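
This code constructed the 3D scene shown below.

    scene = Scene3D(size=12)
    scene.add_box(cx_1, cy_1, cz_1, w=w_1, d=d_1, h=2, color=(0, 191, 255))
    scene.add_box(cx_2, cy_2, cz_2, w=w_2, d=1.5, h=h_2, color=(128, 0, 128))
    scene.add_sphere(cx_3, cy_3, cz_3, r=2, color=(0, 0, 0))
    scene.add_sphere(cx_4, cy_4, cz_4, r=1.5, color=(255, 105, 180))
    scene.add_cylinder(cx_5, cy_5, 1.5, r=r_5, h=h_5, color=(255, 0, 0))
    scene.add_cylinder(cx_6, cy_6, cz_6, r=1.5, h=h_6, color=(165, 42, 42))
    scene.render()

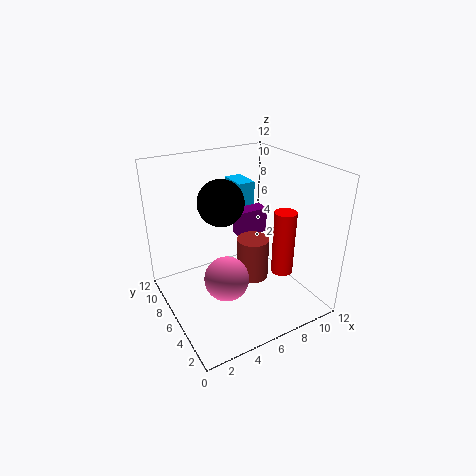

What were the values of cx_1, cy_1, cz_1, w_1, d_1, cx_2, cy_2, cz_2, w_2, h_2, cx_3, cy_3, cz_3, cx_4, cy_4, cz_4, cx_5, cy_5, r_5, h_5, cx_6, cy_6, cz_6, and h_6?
cx_1 = 7
cy_1 = 7.5
cz_1 = 8
w_1 = 1.5
d_1 = 2.5
cx_2 = 8
cy_2 = 9
cz_2 = 4
w_2 = 3
h_2 = 2.5
cx_3 = 5.5
cy_3 = 8
cz_3 = 8.5
cx_4 = 2.5
cy_4 = 1.5
cz_4 = 6
cx_5 = 10.5
cy_5 = 5.5
r_5 = 1
h_5 = 6
cx_6 = 8.5
cy_6 = 7.5
cz_6 = 0.5
h_6 = 4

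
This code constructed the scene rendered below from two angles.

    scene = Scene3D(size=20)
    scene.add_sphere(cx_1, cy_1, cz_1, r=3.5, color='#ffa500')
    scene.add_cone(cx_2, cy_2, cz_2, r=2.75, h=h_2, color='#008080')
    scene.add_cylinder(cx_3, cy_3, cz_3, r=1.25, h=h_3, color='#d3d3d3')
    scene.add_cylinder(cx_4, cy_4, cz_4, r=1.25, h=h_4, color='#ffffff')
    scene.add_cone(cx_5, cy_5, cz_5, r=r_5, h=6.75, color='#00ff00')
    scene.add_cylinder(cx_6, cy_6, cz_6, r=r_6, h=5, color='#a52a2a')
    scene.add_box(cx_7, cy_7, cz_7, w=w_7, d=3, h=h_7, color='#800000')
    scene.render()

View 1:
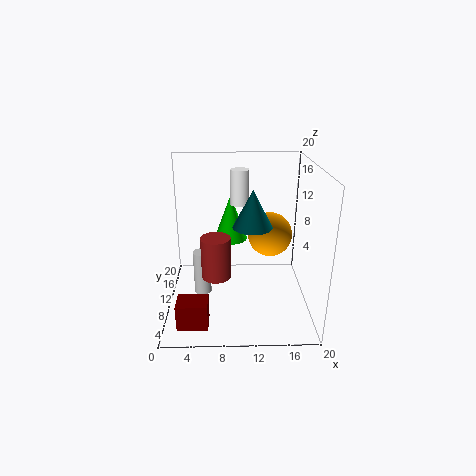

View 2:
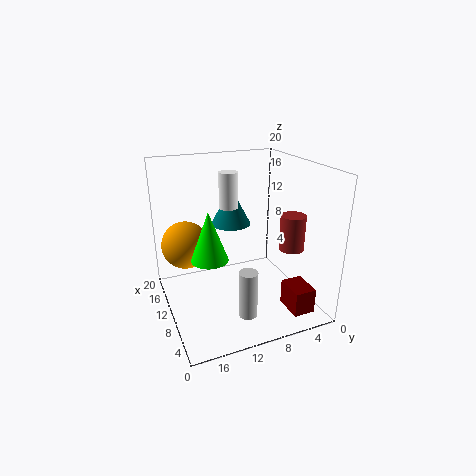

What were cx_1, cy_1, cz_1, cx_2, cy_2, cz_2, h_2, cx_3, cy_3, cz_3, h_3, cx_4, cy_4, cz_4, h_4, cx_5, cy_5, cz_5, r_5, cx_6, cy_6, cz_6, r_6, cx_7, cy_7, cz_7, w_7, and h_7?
cx_1 = 15.25
cy_1 = 16.25
cz_1 = 7.75
cx_2 = 12
cy_2 = 10.25
cz_2 = 11.5
h_2 = 5.25
cx_3 = 4.75
cy_3 = 10.75
cz_3 = 1
h_3 = 6.5
cx_4 = 10.25
cy_4 = 11.25
cz_4 = 14.5
h_4 = 4.75
cx_5 = 9
cy_5 = 14.5
cz_5 = 8
r_5 = 2.5
cx_6 = 7.25
cy_6 = 3
cz_6 = 8.25
r_6 = 1.75
cx_7 = 2
cy_7 = 2
cz_7 = 0.75
w_7 = 4
h_7 = 3.5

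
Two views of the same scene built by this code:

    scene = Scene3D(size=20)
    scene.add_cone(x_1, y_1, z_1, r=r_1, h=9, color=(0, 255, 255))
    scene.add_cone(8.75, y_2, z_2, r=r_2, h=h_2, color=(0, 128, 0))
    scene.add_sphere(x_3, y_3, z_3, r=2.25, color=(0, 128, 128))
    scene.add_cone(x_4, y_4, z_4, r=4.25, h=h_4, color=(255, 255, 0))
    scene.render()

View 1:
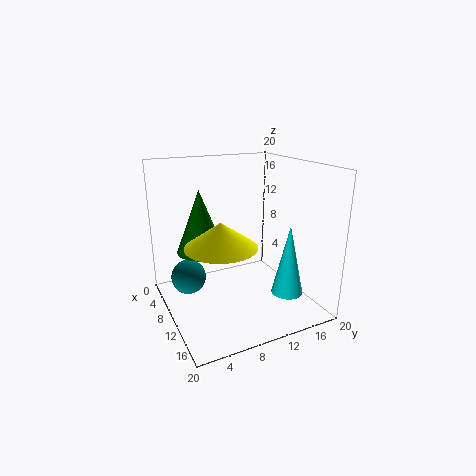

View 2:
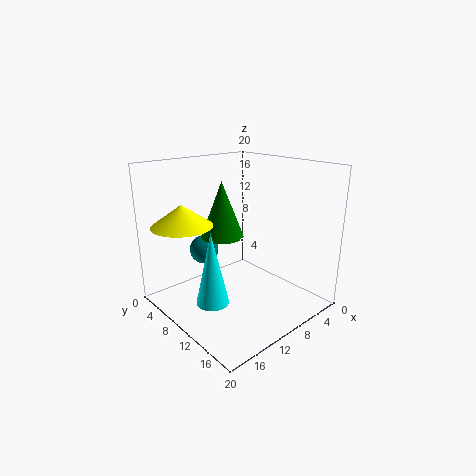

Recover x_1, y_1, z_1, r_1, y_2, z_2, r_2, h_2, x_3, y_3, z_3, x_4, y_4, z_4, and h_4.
x_1 = 17.25
y_1 = 13.5
z_1 = 4.5
r_1 = 2
y_2 = 5
z_2 = 8.5
r_2 = 3.25
h_2 = 8.5
x_3 = 10.5
y_3 = 2.5
z_3 = 6
x_4 = 15.75
y_4 = 5
z_4 = 11.75
h_4 = 3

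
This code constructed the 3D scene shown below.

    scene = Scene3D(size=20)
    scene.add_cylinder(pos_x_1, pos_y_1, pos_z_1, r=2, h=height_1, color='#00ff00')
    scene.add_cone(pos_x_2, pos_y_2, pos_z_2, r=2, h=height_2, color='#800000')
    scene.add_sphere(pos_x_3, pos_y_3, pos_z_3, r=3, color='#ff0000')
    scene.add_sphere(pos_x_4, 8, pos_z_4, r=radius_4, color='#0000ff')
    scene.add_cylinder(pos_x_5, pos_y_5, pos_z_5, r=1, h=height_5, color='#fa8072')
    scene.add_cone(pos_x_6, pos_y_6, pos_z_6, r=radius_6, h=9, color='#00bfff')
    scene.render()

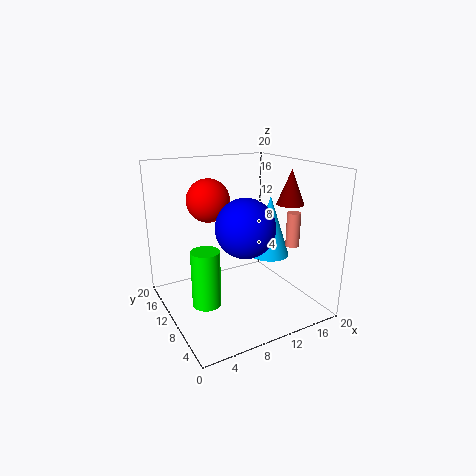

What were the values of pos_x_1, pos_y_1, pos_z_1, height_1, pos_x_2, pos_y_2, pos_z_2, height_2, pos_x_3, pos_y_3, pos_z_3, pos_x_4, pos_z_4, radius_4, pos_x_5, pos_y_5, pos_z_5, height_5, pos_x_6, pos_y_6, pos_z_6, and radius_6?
pos_x_1 = 5, pos_y_1 = 10, pos_z_1 = 1, height_1 = 8, pos_x_2 = 18, pos_y_2 = 9, pos_z_2 = 14, height_2 = 5, pos_x_3 = 7, pos_y_3 = 13, pos_z_3 = 15, pos_x_4 = 10, pos_z_4 = 12, radius_4 = 4, pos_x_5 = 18, pos_y_5 = 8, pos_z_5 = 8, height_5 = 5, pos_x_6 = 16, pos_y_6 = 11, pos_z_6 = 6, radius_6 = 3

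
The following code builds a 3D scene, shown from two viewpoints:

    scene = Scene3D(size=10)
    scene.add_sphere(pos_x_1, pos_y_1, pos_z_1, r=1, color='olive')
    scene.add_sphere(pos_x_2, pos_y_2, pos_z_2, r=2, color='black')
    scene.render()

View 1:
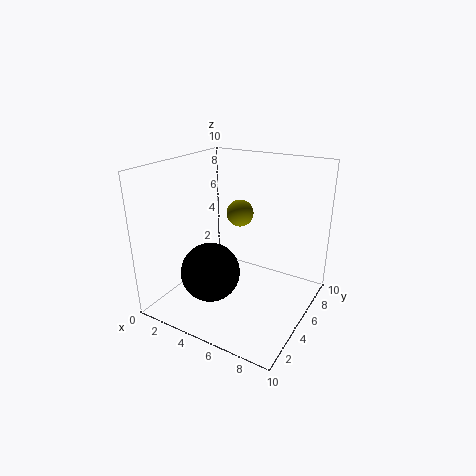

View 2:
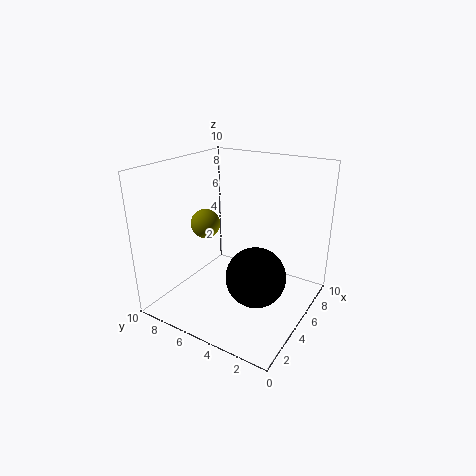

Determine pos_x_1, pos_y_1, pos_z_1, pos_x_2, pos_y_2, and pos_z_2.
pos_x_1 = 4
pos_y_1 = 7
pos_z_1 = 6
pos_x_2 = 4
pos_y_2 = 3
pos_z_2 = 3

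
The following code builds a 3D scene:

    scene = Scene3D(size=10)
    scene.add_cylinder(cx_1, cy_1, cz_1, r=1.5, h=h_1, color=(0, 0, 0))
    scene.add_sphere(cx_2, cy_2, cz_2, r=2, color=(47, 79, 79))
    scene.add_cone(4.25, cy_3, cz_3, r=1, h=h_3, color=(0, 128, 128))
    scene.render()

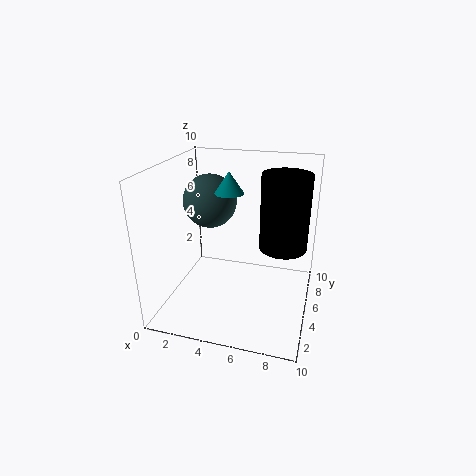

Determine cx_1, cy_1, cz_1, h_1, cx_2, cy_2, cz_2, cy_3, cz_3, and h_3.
cx_1 = 8.25; cy_1 = 4; cz_1 = 5.25; h_1 = 4.75; cx_2 = 2.25; cy_2 = 7; cz_2 = 6.75; cy_3 = 5.5; cz_3 = 8; h_3 = 1.5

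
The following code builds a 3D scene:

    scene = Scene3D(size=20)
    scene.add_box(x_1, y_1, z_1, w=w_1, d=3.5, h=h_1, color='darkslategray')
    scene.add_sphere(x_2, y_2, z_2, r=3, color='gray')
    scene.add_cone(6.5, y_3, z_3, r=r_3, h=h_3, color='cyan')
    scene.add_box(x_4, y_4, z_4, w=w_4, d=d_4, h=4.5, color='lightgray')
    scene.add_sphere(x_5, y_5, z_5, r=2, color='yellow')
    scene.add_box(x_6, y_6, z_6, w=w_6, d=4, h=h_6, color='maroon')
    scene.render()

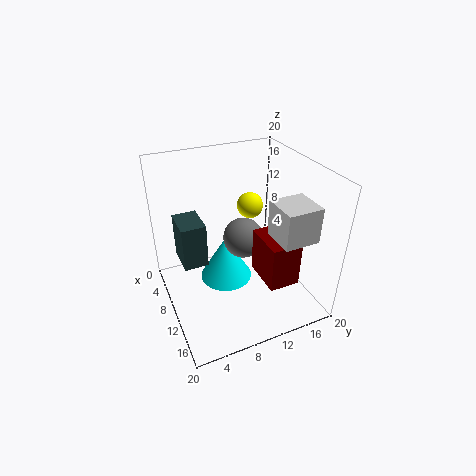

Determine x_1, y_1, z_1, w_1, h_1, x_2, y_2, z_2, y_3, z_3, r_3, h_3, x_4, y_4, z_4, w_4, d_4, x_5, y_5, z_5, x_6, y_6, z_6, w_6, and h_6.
x_1 = 3.5
y_1 = 2.5
z_1 = 5.5
w_1 = 5
h_1 = 6.5
x_2 = 7.5
y_2 = 12
z_2 = 8
y_3 = 9.5
z_3 = 1
r_3 = 4
h_3 = 7
x_4 = 14.5
y_4 = 12
z_4 = 13
w_4 = 4.5
d_4 = 4.5
x_5 = 4.5
y_5 = 14.5
z_5 = 11.5
x_6 = 12.5
y_6 = 11
z_6 = 6.5
w_6 = 5.5
h_6 = 6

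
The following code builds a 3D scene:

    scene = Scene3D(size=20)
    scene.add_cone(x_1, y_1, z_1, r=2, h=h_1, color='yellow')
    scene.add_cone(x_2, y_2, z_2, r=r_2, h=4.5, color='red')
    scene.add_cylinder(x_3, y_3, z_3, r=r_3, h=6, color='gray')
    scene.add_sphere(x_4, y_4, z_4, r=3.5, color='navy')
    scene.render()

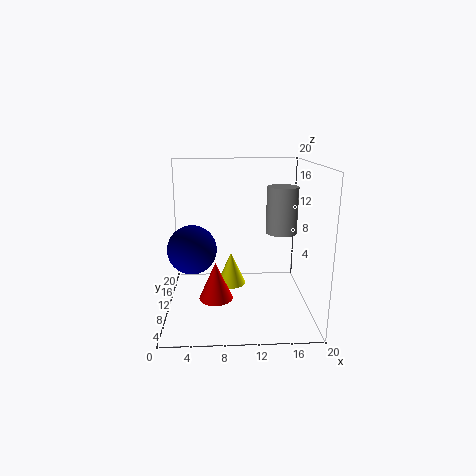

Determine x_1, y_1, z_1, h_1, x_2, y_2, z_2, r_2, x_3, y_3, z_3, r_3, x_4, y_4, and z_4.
x_1 = 9; y_1 = 9.5; z_1 = 3.5; h_1 = 4.5; x_2 = 7; y_2 = 2.5; z_2 = 5; r_2 = 2; x_3 = 15.5; y_3 = 7.5; z_3 = 11.5; r_3 = 2; x_4 = 3.5; y_4 = 11; z_4 = 8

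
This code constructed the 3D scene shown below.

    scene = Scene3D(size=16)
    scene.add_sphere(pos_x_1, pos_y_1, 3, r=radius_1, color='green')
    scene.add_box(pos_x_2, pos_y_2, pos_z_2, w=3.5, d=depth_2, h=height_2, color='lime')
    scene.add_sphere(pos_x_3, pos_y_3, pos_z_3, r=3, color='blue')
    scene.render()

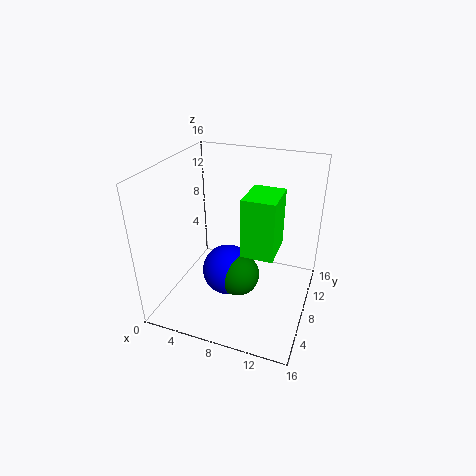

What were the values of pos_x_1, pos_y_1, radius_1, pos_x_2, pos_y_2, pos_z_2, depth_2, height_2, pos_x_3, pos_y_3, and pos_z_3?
pos_x_1 = 8
pos_y_1 = 8
radius_1 = 2.5
pos_x_2 = 9
pos_y_2 = 6
pos_z_2 = 7
depth_2 = 4.5
height_2 = 6.5
pos_x_3 = 6.5
pos_y_3 = 8.5
pos_z_3 = 3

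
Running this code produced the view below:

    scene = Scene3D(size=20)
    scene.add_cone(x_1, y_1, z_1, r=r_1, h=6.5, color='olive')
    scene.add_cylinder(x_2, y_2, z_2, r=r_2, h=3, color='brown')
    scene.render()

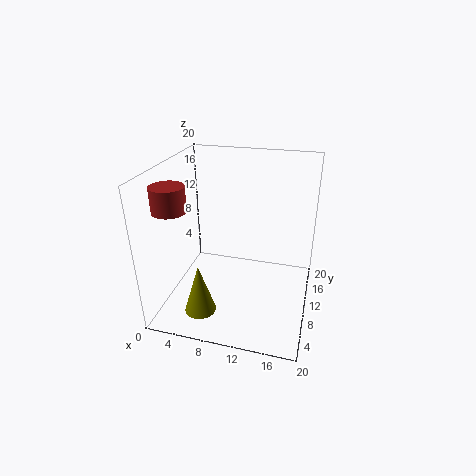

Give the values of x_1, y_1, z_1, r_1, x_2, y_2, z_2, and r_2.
x_1 = 7, y_1 = 2.5, z_1 = 3, r_1 = 2, x_2 = 4, y_2 = 2.5, z_2 = 16.5, r_2 = 2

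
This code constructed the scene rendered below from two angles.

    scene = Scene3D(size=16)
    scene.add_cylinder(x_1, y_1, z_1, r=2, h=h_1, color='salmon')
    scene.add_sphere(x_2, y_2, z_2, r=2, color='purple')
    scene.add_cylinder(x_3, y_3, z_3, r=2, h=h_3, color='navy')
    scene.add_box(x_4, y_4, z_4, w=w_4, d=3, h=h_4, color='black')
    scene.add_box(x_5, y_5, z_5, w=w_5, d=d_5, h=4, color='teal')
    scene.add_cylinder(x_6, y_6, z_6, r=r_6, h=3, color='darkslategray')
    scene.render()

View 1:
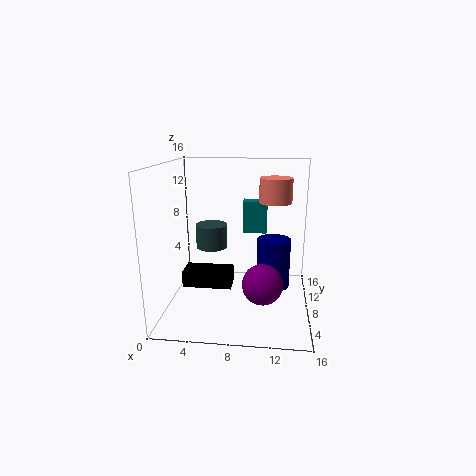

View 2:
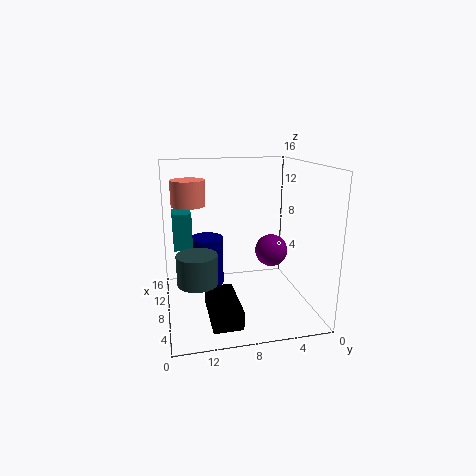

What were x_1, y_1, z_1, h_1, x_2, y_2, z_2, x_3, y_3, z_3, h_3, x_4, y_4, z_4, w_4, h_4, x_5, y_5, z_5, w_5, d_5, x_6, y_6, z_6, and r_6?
x_1 = 12; y_1 = 13; z_1 = 11; h_1 = 3; x_2 = 11; y_2 = 3; z_2 = 5; x_3 = 12; y_3 = 11; z_3 = 1; h_3 = 6; x_4 = 1; y_4 = 9; z_4 = 1; w_4 = 6; h_4 = 2; x_5 = 8; y_5 = 13; z_5 = 7; w_5 = 3; d_5 = 2; x_6 = 4; y_6 = 13; z_6 = 5; r_6 = 2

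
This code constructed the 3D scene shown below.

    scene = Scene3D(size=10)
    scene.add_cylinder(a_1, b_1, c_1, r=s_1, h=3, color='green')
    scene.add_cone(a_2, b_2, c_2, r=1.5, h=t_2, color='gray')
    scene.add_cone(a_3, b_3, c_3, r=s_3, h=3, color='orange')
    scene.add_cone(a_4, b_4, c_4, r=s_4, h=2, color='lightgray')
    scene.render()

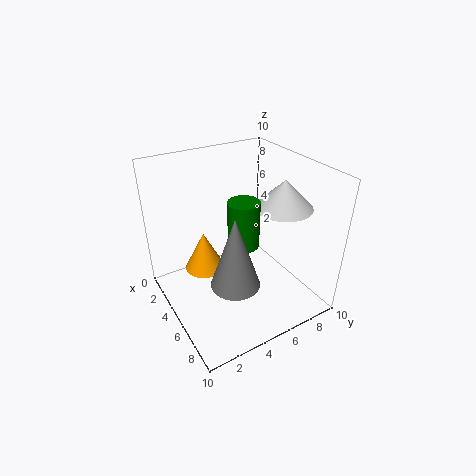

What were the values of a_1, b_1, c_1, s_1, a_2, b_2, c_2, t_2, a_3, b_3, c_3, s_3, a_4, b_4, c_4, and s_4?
a_1 = 6.5, b_1 = 4.5, c_1 = 5.5, s_1 = 1, a_2 = 8, b_2 = 3, c_2 = 4, t_2 = 4.5, a_3 = 2.5, b_3 = 3.5, c_3 = 1.5, s_3 = 1.5, a_4 = 6, b_4 = 8, c_4 = 7, s_4 = 2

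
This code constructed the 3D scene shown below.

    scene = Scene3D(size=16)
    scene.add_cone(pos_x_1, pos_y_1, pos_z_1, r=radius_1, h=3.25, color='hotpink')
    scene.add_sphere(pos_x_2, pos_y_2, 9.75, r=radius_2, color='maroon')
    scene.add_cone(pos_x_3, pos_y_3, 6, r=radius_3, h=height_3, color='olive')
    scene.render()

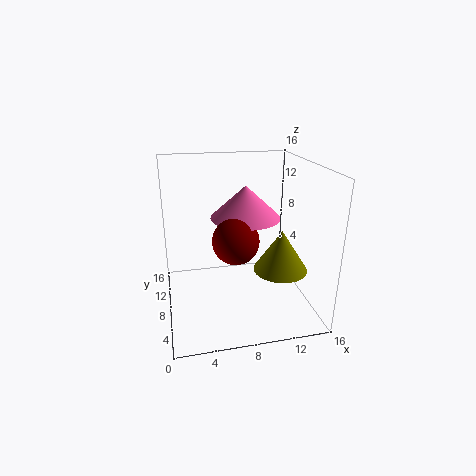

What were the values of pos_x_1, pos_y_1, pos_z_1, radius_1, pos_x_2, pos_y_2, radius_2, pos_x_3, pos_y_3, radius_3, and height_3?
pos_x_1 = 8.25; pos_y_1 = 5.75; pos_z_1 = 11.25; radius_1 = 3.5; pos_x_2 = 6.75; pos_y_2 = 3.5; radius_2 = 2.25; pos_x_3 = 11.5; pos_y_3 = 3.75; radius_3 = 2.75; height_3 = 4.25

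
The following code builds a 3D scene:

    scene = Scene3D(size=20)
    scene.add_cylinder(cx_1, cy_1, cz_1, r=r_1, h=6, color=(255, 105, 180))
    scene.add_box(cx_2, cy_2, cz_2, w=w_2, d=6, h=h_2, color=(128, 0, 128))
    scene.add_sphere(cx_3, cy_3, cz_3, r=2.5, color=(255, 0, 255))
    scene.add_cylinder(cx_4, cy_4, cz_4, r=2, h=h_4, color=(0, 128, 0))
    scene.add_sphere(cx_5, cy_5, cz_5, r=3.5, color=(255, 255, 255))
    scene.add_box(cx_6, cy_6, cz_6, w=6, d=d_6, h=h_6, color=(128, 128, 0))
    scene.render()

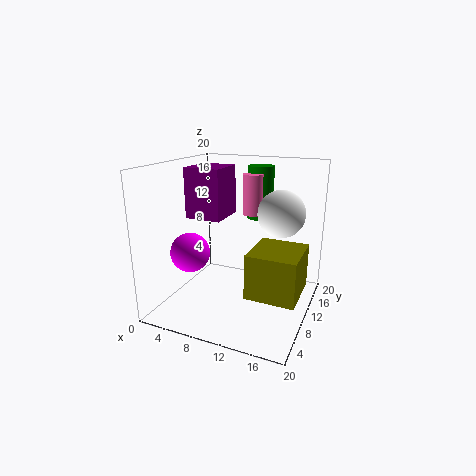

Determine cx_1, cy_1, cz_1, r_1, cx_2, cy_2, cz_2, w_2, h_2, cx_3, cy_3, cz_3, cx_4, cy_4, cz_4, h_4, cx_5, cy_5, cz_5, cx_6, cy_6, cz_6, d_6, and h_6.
cx_1 = 10; cy_1 = 15.5; cz_1 = 12; r_1 = 1.5; cx_2 = 1; cy_2 = 11; cz_2 = 11.5; w_2 = 5.5; h_2 = 7.5; cx_3 = 6; cy_3 = 4; cz_3 = 9.5; cx_4 = 10.5; cy_4 = 17.5; cz_4 = 11; h_4 = 8; cx_5 = 14.5; cy_5 = 15.5; cz_5 = 12.5; cx_6 = 14; cy_6 = 2.5; cz_6 = 5.5; d_6 = 6.5; h_6 = 5.5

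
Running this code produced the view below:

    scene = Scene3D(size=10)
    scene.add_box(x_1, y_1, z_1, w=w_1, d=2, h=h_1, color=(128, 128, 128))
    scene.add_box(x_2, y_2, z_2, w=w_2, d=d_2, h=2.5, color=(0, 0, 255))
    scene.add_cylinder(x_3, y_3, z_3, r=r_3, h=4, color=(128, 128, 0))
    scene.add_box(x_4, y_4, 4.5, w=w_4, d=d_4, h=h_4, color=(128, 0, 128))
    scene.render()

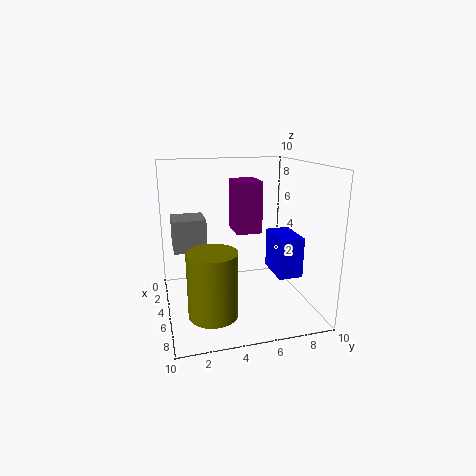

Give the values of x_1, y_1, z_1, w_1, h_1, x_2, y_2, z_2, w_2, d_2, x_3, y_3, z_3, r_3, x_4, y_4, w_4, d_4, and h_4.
x_1 = 5; y_1 = 0.5; z_1 = 5; w_1 = 2; h_1 = 2; x_2 = 6.5; y_2 = 6.5; z_2 = 3.5; w_2 = 2.5; d_2 = 1.5; x_3 = 8.5; y_3 = 2.5; z_3 = 1.5; r_3 = 1.5; x_4 = 0.5; y_4 = 5.5; w_4 = 2.5; d_4 = 2; h_4 = 4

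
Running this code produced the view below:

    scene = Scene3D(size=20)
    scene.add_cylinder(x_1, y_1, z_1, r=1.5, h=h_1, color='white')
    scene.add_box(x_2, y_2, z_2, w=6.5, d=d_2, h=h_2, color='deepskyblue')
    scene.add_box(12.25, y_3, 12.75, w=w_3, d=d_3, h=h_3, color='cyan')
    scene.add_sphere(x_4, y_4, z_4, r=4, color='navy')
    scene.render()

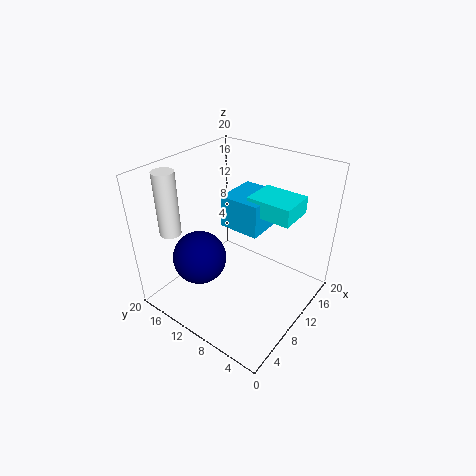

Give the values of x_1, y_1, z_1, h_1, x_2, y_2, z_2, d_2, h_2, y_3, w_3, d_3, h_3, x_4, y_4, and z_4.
x_1 = 4.75
y_1 = 17.75
z_1 = 10.5
h_1 = 9
x_2 = 11.25
y_2 = 8
z_2 = 10
d_2 = 6
h_2 = 4.75
y_3 = 3.75
w_3 = 5.25
d_3 = 6.5
h_3 = 2.5
x_4 = 8
y_4 = 15.75
z_4 = 5.25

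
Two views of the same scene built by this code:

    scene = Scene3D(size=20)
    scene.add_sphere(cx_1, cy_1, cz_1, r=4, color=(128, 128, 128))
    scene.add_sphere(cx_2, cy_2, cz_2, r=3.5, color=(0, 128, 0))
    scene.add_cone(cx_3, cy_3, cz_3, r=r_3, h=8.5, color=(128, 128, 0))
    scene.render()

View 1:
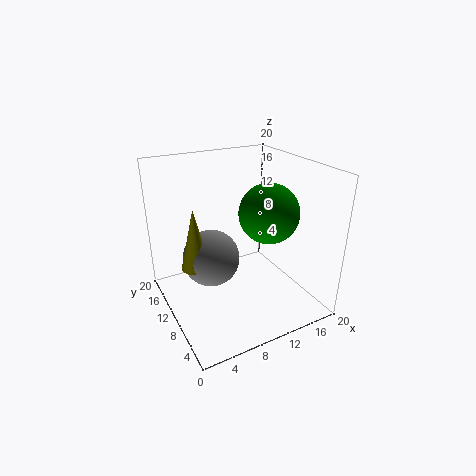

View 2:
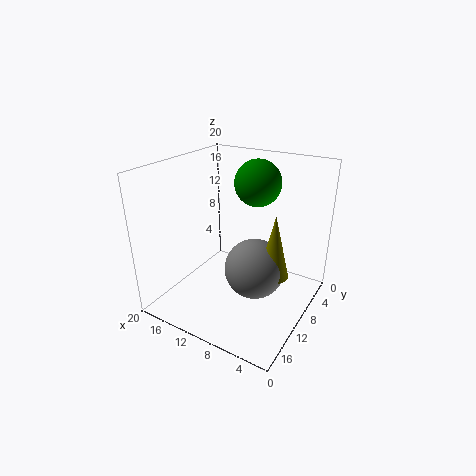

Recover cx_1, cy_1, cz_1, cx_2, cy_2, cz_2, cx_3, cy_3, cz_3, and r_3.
cx_1 = 6.5
cy_1 = 11.5
cz_1 = 7
cx_2 = 10.5
cy_2 = 3.5
cz_2 = 16
cx_3 = 4
cy_3 = 11
cz_3 = 6.5
r_3 = 2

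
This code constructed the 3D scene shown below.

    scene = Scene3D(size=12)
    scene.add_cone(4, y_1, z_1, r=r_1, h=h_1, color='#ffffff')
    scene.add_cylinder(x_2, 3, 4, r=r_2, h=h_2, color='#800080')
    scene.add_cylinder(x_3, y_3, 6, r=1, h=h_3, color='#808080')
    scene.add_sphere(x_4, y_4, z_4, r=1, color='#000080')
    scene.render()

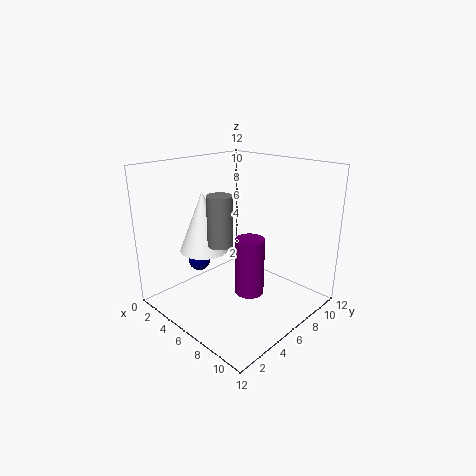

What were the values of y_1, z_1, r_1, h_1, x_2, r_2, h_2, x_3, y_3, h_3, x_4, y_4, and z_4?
y_1 = 4; z_1 = 5; r_1 = 2; h_1 = 5; x_2 = 10; r_2 = 1; h_2 = 4; x_3 = 6; y_3 = 4; h_3 = 4; x_4 = 2; y_4 = 5; z_4 = 3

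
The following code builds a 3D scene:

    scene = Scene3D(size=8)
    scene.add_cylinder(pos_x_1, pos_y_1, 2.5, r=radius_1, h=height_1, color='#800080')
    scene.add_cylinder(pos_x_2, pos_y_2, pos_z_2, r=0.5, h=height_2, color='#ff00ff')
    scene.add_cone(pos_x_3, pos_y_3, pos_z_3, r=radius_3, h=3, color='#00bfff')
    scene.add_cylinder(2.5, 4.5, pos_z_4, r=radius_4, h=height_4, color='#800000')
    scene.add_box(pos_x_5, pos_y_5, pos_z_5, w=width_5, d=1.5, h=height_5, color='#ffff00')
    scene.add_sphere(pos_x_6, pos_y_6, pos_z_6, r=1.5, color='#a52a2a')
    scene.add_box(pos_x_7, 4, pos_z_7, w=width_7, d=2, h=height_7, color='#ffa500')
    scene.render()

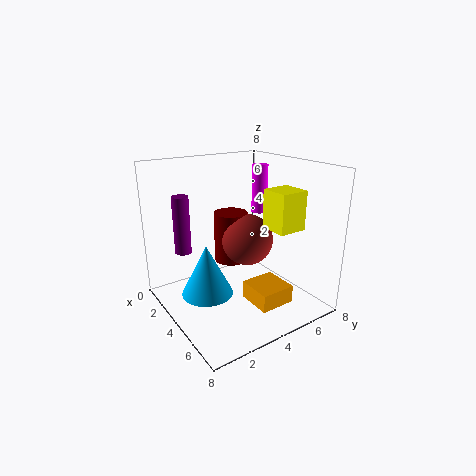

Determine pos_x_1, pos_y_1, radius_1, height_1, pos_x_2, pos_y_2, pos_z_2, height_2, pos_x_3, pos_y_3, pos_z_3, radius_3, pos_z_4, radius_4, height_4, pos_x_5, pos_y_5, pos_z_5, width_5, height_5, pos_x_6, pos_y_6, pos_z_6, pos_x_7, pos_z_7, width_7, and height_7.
pos_x_1 = 1; pos_y_1 = 2; radius_1 = 0.5; height_1 = 3.5; pos_x_2 = 2; pos_y_2 = 7; pos_z_2 = 4.5; height_2 = 3; pos_x_3 = 3; pos_y_3 = 2.5; pos_z_3 = 0.5; radius_3 = 1.5; pos_z_4 = 2; radius_4 = 1; height_4 = 3; pos_x_5 = 5.5; pos_y_5 = 4.5; pos_z_5 = 5; width_5 = 1.5; height_5 = 2; pos_x_6 = 3.5; pos_y_6 = 5; pos_z_6 = 3.5; pos_x_7 = 4.5; pos_z_7 = 0.5; width_7 = 2; height_7 = 1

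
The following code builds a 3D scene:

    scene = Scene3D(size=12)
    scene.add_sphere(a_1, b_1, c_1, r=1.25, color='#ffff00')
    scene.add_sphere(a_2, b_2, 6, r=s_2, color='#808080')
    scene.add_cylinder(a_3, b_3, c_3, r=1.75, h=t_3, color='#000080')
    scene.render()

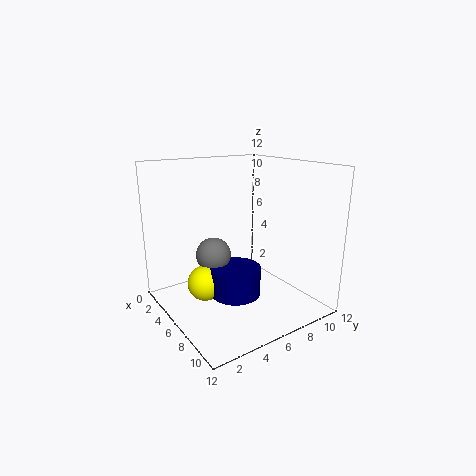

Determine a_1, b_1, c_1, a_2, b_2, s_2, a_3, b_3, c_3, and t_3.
a_1 = 8.5
b_1 = 1.5
c_1 = 4.25
a_2 = 8
b_2 = 2.5
s_2 = 1.25
a_3 = 9.75
b_3 = 3.25
c_3 = 3.5
t_3 = 2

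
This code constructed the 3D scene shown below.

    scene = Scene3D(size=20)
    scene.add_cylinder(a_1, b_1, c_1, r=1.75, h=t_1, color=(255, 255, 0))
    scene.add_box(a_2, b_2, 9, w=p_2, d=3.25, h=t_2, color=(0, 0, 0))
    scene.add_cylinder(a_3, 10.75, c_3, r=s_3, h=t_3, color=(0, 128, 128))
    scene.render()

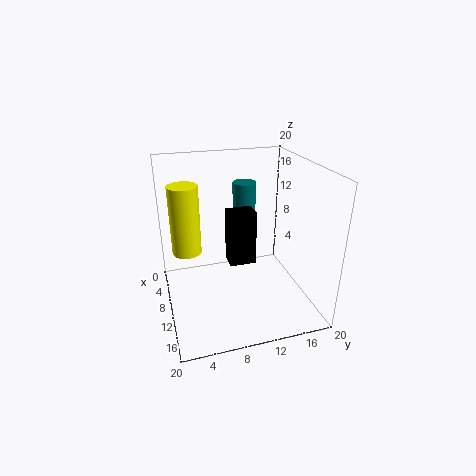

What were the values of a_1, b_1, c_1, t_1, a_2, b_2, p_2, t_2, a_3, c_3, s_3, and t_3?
a_1 = 13.5
b_1 = 2.5
c_1 = 11
t_1 = 8.25
a_2 = 12.75
b_2 = 7.5
p_2 = 2.5
t_2 = 6.75
a_3 = 10.25
c_3 = 13.5
s_3 = 1.5
t_3 = 4.5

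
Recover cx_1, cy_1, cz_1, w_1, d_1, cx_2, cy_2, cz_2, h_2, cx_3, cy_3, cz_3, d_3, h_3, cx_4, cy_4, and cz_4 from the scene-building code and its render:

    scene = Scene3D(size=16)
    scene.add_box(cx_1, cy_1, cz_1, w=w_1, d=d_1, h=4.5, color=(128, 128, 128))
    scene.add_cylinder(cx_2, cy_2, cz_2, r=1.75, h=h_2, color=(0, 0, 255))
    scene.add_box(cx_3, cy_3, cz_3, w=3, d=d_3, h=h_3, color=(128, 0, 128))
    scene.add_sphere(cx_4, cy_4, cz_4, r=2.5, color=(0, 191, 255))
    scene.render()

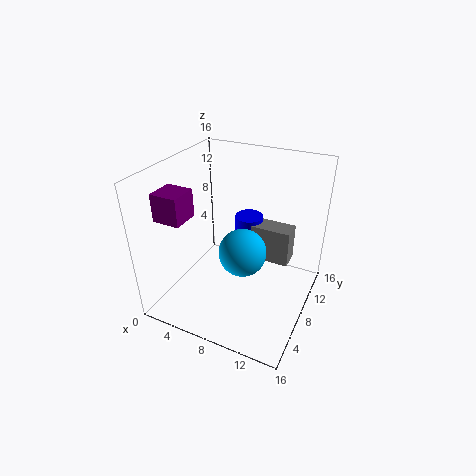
cx_1 = 7.5; cy_1 = 11.75; cz_1 = 3; w_1 = 5.25; d_1 = 2.5; cx_2 = 7; cy_2 = 13.25; cz_2 = 4.75; h_2 = 3.25; cx_3 = 1; cy_3 = 2.75; cz_3 = 11; d_3 = 3; h_3 = 3; cx_4 = 9.5; cy_4 = 6; cz_4 = 7.75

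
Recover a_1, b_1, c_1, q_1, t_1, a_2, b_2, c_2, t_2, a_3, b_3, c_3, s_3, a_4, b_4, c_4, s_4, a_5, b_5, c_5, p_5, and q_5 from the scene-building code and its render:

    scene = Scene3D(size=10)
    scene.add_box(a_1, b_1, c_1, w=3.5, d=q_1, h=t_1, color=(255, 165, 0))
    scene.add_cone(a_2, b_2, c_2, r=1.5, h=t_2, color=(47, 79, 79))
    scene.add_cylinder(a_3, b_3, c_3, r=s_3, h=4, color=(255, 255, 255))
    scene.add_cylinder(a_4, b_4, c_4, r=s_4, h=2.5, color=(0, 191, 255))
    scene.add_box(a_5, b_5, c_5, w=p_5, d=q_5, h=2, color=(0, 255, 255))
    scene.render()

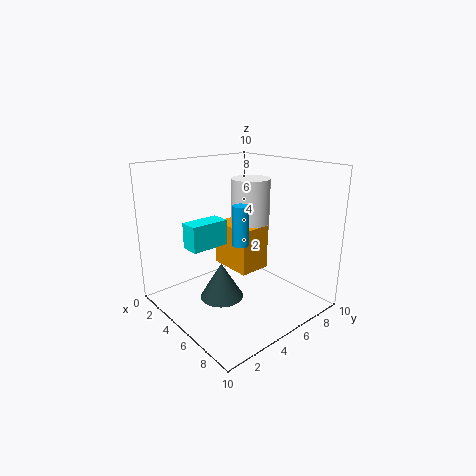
a_1 = 1; b_1 = 6; c_1 = 1.5; q_1 = 2.5; t_1 = 3.5; a_2 = 5; b_2 = 3.5; c_2 = 1; t_2 = 2.5; a_3 = 3; b_3 = 8; c_3 = 4.5; s_3 = 1.5; a_4 = 7; b_4 = 3.5; c_4 = 5.5; s_4 = 0.5; a_5 = 1; b_5 = 3; c_5 = 3.5; p_5 = 1.5; q_5 = 3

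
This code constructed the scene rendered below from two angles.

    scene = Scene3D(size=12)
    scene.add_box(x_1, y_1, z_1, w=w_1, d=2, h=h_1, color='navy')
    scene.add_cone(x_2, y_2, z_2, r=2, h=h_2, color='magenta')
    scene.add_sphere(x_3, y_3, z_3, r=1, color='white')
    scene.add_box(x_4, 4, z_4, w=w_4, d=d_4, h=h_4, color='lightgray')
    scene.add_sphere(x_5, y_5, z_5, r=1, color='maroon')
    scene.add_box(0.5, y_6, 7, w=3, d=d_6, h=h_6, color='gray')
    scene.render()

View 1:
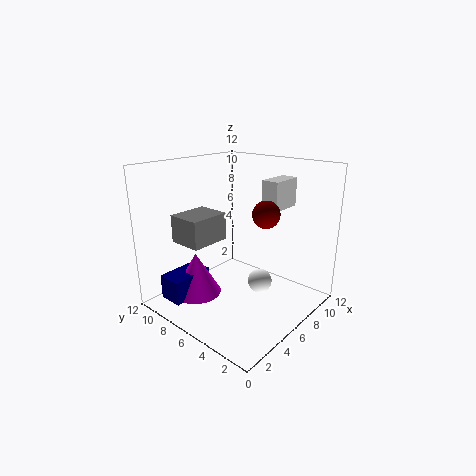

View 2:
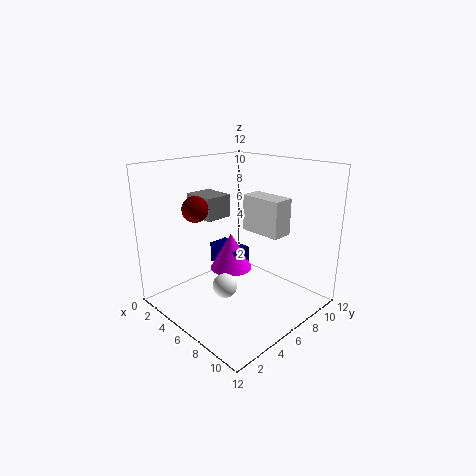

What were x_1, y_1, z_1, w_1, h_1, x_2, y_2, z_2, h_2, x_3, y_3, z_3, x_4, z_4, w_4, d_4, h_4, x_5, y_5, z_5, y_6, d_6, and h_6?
x_1 = 0.5; y_1 = 7.5; z_1 = 1.5; w_1 = 3.5; h_1 = 2; x_2 = 3; y_2 = 8; z_2 = 1.5; h_2 = 3.5; x_3 = 6.5; y_3 = 4; z_3 = 2.5; x_4 = 8.5; z_4 = 8; w_4 = 3; d_4 = 1.5; h_4 = 2.5; x_5 = 5; y_5 = 2.5; z_5 = 9; y_6 = 5; d_6 = 2.5; h_6 = 2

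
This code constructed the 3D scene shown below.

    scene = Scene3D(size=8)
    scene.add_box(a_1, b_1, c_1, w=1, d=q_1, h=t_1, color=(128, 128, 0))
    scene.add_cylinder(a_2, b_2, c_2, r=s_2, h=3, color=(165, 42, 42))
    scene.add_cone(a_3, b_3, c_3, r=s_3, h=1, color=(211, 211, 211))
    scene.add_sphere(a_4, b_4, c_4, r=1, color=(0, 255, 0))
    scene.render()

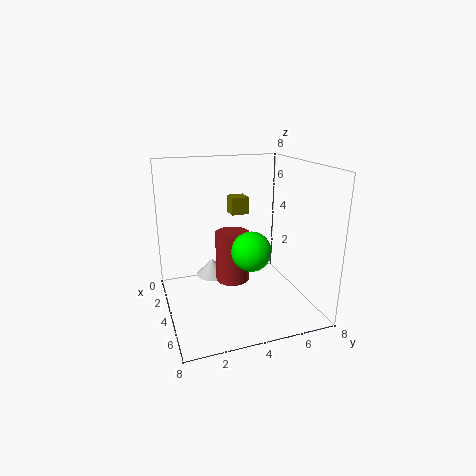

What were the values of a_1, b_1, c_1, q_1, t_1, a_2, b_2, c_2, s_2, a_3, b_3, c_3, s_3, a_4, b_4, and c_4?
a_1 = 2
b_1 = 4
c_1 = 5
q_1 = 1
t_1 = 1
a_2 = 3
b_2 = 4
c_2 = 1
s_2 = 1
a_3 = 2
b_3 = 3
c_3 = 1
s_3 = 1
a_4 = 6
b_4 = 4
c_4 = 4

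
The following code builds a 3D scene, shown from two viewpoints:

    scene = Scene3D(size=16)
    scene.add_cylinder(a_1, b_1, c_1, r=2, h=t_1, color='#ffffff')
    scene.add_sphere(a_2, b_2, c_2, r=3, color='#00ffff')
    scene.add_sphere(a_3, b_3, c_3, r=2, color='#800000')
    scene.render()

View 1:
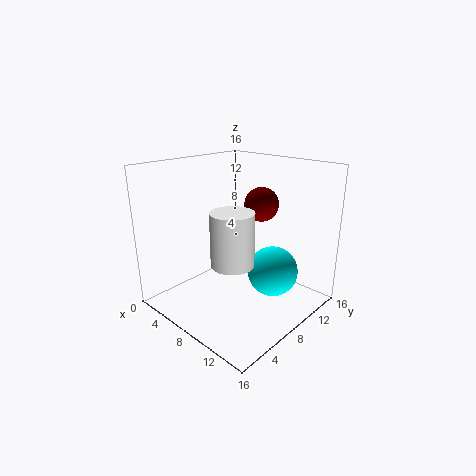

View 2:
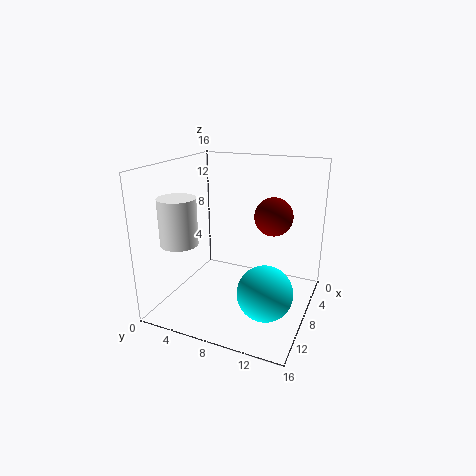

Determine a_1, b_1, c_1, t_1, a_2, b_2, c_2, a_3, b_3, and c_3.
a_1 = 12
b_1 = 3
c_1 = 8
t_1 = 5
a_2 = 10
b_2 = 12
c_2 = 3
a_3 = 8
b_3 = 12
c_3 = 11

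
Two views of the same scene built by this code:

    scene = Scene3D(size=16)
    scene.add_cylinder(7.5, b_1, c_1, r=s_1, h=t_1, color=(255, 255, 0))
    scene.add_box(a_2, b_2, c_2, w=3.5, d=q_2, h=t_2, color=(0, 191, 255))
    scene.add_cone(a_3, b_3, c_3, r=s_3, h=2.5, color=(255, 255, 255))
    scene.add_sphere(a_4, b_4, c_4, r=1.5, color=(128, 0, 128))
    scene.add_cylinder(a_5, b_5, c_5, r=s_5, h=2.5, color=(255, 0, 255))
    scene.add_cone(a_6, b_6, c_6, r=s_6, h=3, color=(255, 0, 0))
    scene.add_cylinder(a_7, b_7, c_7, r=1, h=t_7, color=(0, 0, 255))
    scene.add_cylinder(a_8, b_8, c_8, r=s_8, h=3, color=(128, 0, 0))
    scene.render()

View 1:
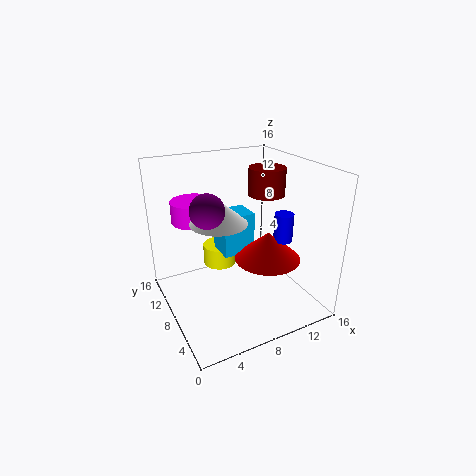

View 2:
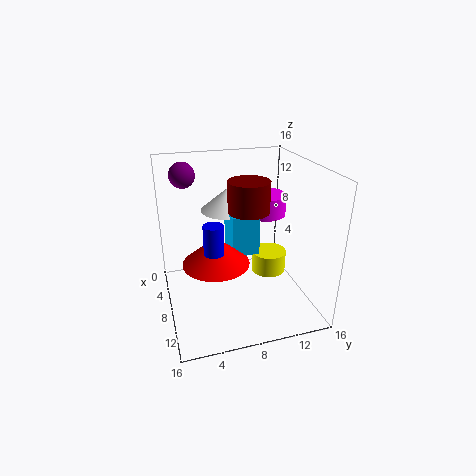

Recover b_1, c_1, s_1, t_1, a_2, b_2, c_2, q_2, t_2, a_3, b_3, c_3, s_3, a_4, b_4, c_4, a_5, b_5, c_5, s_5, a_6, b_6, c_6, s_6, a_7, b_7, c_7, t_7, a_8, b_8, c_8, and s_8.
b_1 = 12; c_1 = 3; s_1 = 2; t_1 = 2.5; a_2 = 6; b_2 = 7; c_2 = 6.5; q_2 = 3; t_2 = 4.5; a_3 = 5.5; b_3 = 7.5; c_3 = 10.5; s_3 = 3; a_4 = 2.5; b_4 = 3; c_4 = 14; a_5 = 4.5; b_5 = 12.5; c_5 = 9; s_5 = 2.5; a_6 = 10; b_6 = 5; c_6 = 6.5; s_6 = 3.5; a_7 = 11.5; b_7 = 4.5; c_7 = 8.5; t_7 = 3; a_8 = 11.5; b_8 = 8; c_8 = 12.5; s_8 = 2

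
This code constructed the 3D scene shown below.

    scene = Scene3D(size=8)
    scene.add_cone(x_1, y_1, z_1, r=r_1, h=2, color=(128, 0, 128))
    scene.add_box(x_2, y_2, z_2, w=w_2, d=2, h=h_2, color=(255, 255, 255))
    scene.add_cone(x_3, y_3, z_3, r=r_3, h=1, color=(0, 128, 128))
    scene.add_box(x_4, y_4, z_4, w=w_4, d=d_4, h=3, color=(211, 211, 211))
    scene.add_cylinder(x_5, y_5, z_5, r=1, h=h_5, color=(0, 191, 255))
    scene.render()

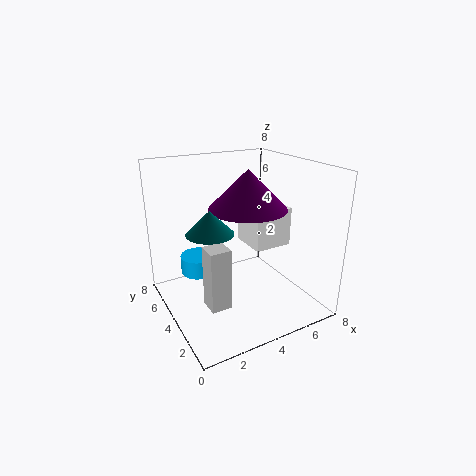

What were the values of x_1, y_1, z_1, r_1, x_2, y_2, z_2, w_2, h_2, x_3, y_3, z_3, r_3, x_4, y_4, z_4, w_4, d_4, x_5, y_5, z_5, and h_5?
x_1 = 4, y_1 = 3, z_1 = 6, r_1 = 2, x_2 = 4, y_2 = 2, z_2 = 4, w_2 = 2, h_2 = 2, x_3 = 1, y_3 = 1, z_3 = 6, r_3 = 1, x_4 = 1, y_4 = 1, z_4 = 2, w_4 = 1, d_4 = 1, x_5 = 2, y_5 = 5, z_5 = 2, h_5 = 1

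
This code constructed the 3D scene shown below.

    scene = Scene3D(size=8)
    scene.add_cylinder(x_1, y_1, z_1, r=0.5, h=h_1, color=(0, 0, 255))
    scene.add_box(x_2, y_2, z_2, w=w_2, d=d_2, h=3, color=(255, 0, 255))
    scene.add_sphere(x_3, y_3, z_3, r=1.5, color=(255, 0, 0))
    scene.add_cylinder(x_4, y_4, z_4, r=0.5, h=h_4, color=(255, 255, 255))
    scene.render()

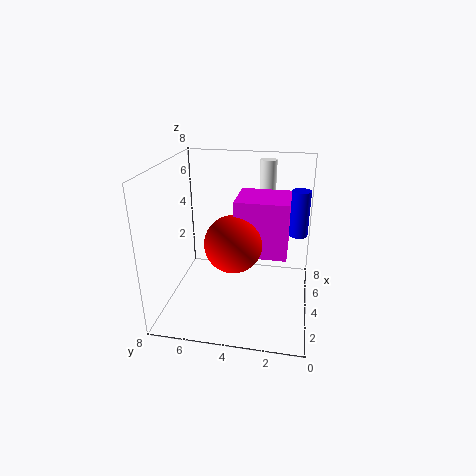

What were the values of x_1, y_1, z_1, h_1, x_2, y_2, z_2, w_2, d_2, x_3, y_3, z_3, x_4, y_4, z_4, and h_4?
x_1 = 4.5; y_1 = 0.75; z_1 = 4.25; h_1 = 2.5; x_2 = 2.75; y_2 = 1.25; z_2 = 3.5; w_2 = 2.5; d_2 = 2.75; x_3 = 2.75; y_3 = 4; z_3 = 4.25; x_4 = 7; y_4 = 2.75; z_4 = 6; h_4 = 1.75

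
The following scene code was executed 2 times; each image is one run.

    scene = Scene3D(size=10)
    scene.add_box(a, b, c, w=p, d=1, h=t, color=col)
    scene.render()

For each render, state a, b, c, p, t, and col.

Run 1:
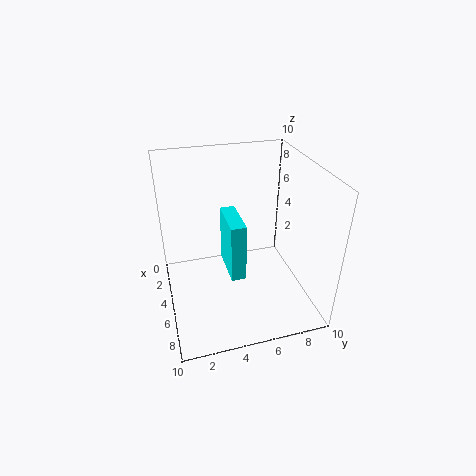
a = 4
b = 4
c = 3
p = 3
t = 4
col = 'cyan'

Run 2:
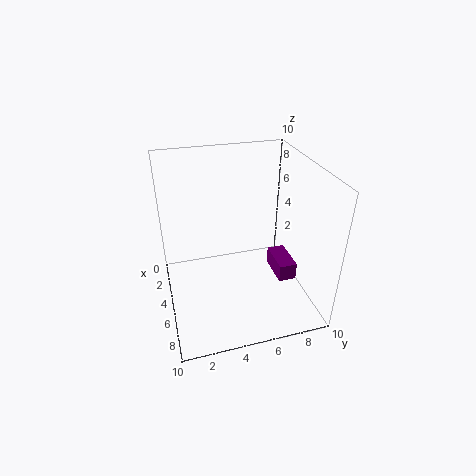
a = 8
b = 6
c = 5
p = 2
t = 1
col = 'purple'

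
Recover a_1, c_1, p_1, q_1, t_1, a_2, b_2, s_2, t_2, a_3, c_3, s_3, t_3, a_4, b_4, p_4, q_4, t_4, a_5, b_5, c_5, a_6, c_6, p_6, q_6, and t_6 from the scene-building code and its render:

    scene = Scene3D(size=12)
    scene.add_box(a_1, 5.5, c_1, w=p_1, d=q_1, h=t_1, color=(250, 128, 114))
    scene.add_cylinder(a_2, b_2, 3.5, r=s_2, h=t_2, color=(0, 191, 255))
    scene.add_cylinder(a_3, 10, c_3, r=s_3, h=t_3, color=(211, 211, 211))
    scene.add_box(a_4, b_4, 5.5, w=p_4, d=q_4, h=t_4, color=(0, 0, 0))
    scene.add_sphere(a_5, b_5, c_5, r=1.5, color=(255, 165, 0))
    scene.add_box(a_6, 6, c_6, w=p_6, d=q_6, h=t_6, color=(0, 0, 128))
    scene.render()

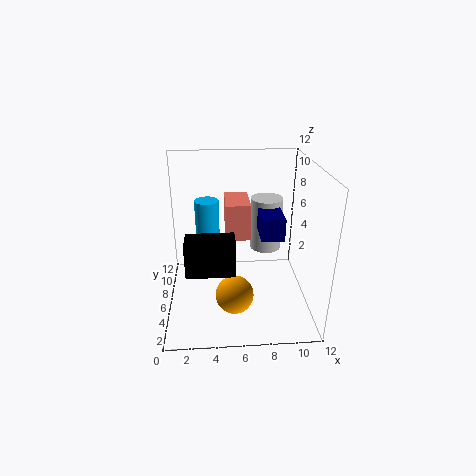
a_1 = 5; c_1 = 6; p_1 = 2; q_1 = 3.5; t_1 = 3; a_2 = 3.5; b_2 = 7; s_2 = 1; t_2 = 5.5; a_3 = 9; c_3 = 3; s_3 = 1.5; t_3 = 5; a_4 = 2; b_4 = 1; p_4 = 3.5; q_4 = 2; t_4 = 2.5; a_5 = 5.5; b_5 = 3; c_5 = 2.5; a_6 = 8; c_6 = 5.5; p_6 = 2; q_6 = 3.5; t_6 = 2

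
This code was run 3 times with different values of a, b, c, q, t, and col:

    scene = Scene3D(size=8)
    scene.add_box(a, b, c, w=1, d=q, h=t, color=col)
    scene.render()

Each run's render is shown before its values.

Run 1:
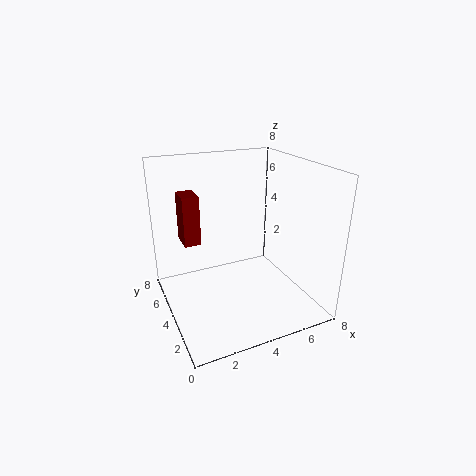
a = 1.5
b = 6
c = 3
q = 1.5
t = 3
col = 'maroon'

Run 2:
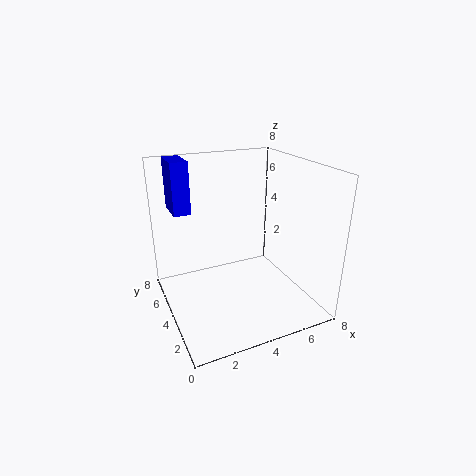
a = 1
b = 6
c = 5
q = 2
t = 3
col = 'blue'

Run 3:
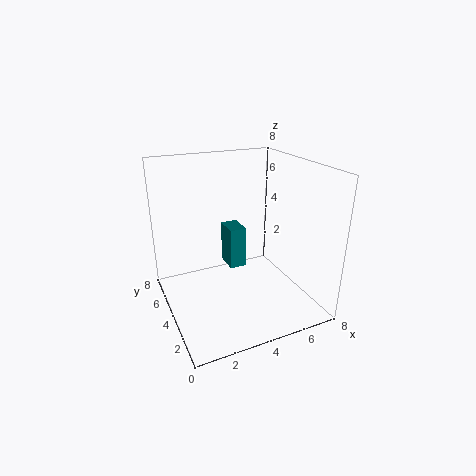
a = 4
b = 5
c = 1.5
q = 1.5
t = 2.5
col = 'teal'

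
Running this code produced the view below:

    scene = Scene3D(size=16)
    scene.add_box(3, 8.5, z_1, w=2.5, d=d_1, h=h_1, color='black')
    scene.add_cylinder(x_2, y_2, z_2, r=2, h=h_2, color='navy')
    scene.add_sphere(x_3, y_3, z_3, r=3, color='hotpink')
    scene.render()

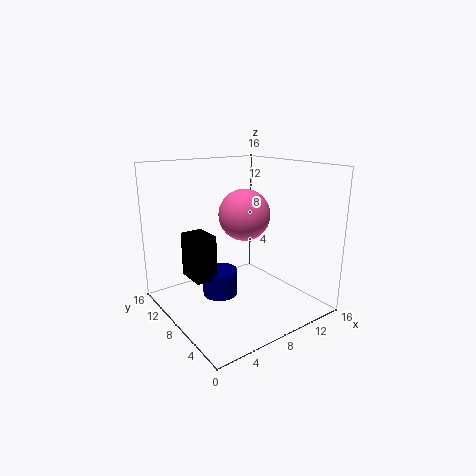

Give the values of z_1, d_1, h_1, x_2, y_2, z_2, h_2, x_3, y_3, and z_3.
z_1 = 3.5; d_1 = 3.5; h_1 = 5; x_2 = 6.5; y_2 = 9.5; z_2 = 1; h_2 = 3; x_3 = 10; y_3 = 9.5; z_3 = 10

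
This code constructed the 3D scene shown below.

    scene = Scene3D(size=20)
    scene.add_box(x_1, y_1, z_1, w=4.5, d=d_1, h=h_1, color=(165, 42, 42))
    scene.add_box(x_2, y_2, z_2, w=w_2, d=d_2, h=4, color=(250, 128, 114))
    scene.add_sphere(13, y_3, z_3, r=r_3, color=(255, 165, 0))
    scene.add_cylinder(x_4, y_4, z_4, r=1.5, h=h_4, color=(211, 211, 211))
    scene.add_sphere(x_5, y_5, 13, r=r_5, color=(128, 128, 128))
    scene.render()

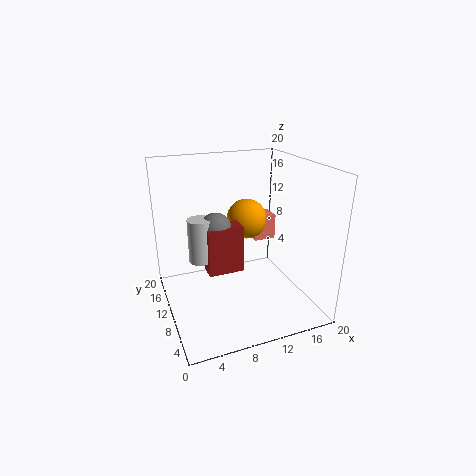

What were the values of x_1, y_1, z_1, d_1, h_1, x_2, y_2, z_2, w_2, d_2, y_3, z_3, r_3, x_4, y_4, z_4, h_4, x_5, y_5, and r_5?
x_1 = 4.5
y_1 = 5.5
z_1 = 7.5
d_1 = 2.5
h_1 = 6
x_2 = 15
y_2 = 15
z_2 = 6.5
w_2 = 3.5
d_2 = 3
y_3 = 14
z_3 = 11
r_3 = 3
x_4 = 4
y_4 = 7.5
z_4 = 9
h_4 = 5.5
x_5 = 6
y_5 = 7.5
r_5 = 2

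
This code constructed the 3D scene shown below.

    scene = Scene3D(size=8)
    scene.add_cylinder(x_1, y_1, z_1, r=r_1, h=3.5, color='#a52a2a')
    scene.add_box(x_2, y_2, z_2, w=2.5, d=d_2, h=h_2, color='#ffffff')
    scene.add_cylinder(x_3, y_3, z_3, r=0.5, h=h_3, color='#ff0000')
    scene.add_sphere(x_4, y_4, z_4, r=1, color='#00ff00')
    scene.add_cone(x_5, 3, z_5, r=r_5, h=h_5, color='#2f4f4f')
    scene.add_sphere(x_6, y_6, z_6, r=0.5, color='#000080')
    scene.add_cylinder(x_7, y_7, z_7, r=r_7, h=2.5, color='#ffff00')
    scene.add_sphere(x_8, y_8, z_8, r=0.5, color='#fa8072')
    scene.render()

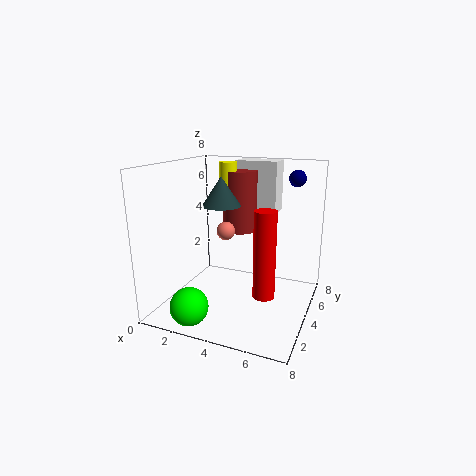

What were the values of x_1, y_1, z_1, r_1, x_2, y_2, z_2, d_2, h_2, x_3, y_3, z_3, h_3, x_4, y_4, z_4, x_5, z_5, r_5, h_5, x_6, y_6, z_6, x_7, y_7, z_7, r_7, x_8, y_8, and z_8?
x_1 = 3.5; y_1 = 5.5; z_1 = 4; r_1 = 1; x_2 = 3; y_2 = 6; z_2 = 5; d_2 = 1.5; h_2 = 3; x_3 = 6.5; y_3 = 1; z_3 = 2.5; h_3 = 4; x_4 = 2.5; y_4 = 1; z_4 = 1; x_5 = 3.5; z_5 = 6; r_5 = 1; h_5 = 1.5; x_6 = 6.5; y_6 = 7; z_6 = 7; x_7 = 3; y_7 = 5; z_7 = 5.5; r_7 = 0.5; x_8 = 3.5; y_8 = 3.5; z_8 = 4.5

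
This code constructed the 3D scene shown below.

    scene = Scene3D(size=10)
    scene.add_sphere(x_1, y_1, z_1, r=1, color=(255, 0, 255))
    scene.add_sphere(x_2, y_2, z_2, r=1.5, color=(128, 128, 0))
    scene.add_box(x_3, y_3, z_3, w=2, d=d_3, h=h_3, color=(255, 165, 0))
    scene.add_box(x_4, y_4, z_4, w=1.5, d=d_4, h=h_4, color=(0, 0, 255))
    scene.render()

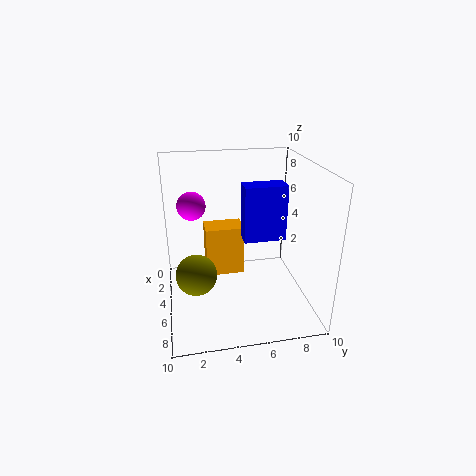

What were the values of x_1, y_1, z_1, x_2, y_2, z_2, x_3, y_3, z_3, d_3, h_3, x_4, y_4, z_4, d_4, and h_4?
x_1 = 3.5
y_1 = 2
z_1 = 7
x_2 = 4.5
y_2 = 2
z_2 = 2
x_3 = 0.5
y_3 = 3
z_3 = 0.5
d_3 = 3
h_3 = 4
x_4 = 3.5
y_4 = 5.5
z_4 = 4.5
d_4 = 3
h_4 = 4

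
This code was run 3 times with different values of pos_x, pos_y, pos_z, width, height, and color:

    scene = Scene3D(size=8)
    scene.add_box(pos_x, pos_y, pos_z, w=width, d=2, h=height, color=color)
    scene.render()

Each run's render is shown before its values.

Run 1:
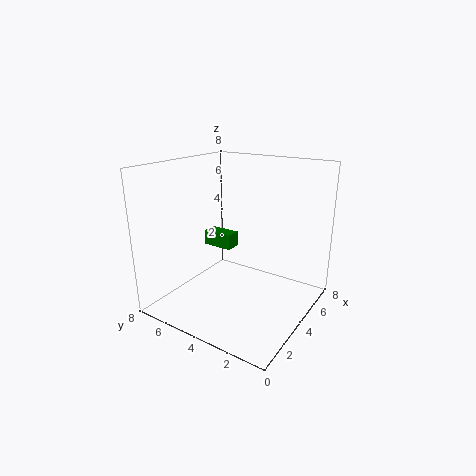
pos_x = 6; pos_y = 6; pos_z = 2; width = 1; height = 1; color = 'green'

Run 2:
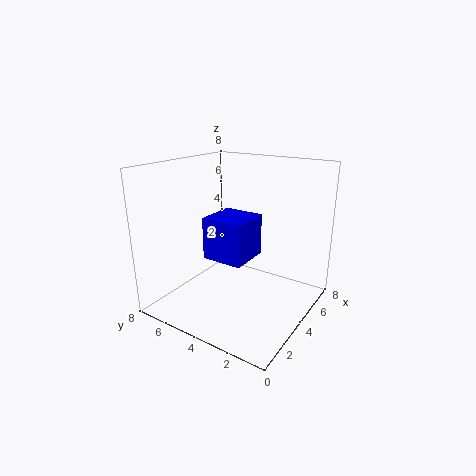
pos_x = 1; pos_y = 2; pos_z = 4; width = 2; height = 2; color = 'blue'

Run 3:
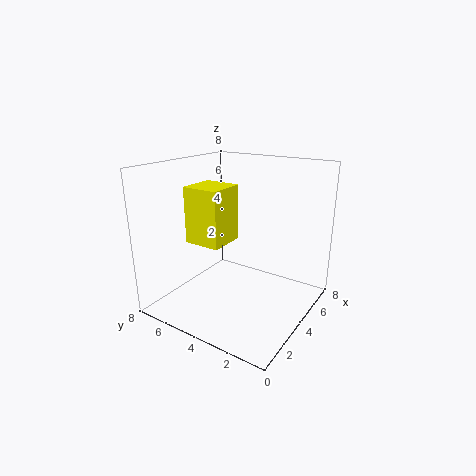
pos_x = 2; pos_y = 4; pos_z = 4; width = 2; height = 3; color = 'yellow'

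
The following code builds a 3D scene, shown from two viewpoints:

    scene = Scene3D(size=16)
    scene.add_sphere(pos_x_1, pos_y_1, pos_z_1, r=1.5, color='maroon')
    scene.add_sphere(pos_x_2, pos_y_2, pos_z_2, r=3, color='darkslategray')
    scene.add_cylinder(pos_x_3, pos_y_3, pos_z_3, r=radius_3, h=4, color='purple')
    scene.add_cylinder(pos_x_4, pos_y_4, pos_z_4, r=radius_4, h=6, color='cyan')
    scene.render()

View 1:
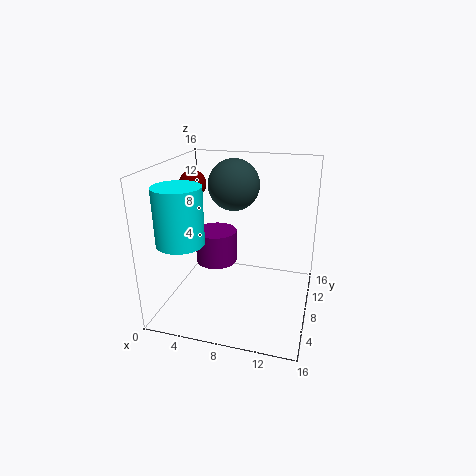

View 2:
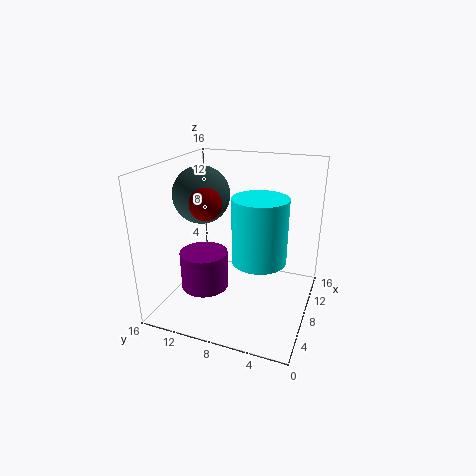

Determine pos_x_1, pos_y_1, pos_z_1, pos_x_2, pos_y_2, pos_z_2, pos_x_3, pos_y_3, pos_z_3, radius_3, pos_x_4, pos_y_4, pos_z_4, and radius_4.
pos_x_1 = 2.5; pos_y_1 = 9; pos_z_1 = 13.5; pos_x_2 = 6.5; pos_y_2 = 11.5; pos_z_2 = 13; pos_x_3 = 4.5; pos_y_3 = 10.5; pos_z_3 = 3.5; radius_3 = 2.5; pos_x_4 = 3; pos_y_4 = 4; pos_z_4 = 8.5; radius_4 = 2.5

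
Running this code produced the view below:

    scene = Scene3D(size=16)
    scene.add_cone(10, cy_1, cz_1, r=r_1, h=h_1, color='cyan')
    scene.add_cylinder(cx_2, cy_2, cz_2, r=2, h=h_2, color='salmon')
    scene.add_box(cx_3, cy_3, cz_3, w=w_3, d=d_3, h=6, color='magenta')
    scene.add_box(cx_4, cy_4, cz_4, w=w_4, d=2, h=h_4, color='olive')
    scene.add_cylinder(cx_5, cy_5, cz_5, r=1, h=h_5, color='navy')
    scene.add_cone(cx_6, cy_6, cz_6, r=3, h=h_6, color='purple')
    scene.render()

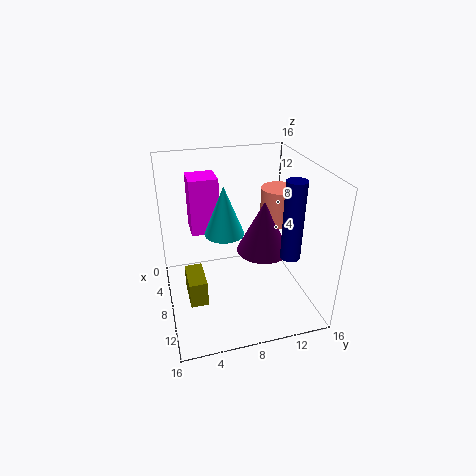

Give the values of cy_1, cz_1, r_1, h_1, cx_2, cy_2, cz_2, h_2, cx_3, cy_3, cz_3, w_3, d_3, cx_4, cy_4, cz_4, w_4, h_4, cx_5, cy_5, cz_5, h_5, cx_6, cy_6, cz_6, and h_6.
cy_1 = 6, cz_1 = 10, r_1 = 2, h_1 = 5, cx_2 = 7, cy_2 = 13, cz_2 = 9, h_2 = 4, cx_3 = 5, cy_3 = 3, cz_3 = 9, w_3 = 3, d_3 = 3, cx_4 = 6, cy_4 = 2, cz_4 = 1, w_4 = 4, h_4 = 3, cx_5 = 13, cy_5 = 12, cz_5 = 8, h_5 = 8, cx_6 = 8, cy_6 = 11, cz_6 = 6, h_6 = 6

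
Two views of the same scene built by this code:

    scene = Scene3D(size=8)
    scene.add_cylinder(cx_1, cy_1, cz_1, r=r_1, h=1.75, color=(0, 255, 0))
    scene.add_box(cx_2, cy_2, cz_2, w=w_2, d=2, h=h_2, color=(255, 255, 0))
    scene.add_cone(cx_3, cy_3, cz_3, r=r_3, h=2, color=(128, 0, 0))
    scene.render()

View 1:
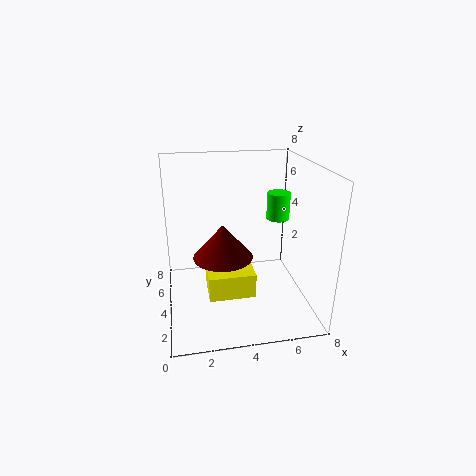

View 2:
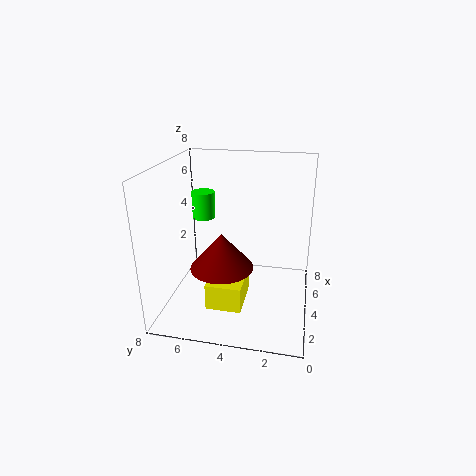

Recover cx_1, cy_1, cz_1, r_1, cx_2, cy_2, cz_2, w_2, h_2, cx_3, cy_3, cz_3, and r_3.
cx_1 = 7.25
cy_1 = 7
cz_1 = 3.75
r_1 = 0.75
cx_2 = 2.25
cy_2 = 3.5
cz_2 = 0.25
w_2 = 2.75
h_2 = 1.5
cx_3 = 3.25
cy_3 = 4.75
cz_3 = 2.5
r_3 = 1.75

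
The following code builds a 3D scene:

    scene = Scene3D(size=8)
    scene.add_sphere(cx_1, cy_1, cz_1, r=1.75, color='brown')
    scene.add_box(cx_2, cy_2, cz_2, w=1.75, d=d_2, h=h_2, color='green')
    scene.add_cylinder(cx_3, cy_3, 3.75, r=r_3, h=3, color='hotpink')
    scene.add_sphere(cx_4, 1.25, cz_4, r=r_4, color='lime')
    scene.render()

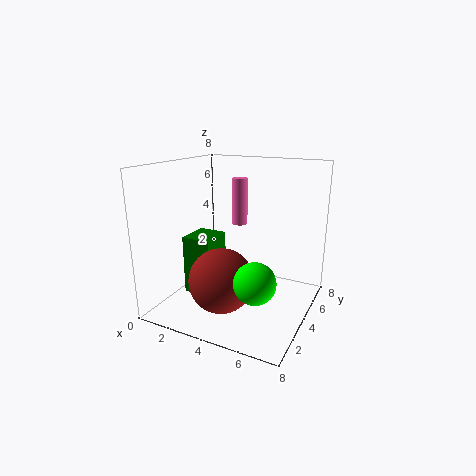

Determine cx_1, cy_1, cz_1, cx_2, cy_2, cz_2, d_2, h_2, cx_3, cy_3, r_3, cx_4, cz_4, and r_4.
cx_1 = 3.75; cy_1 = 2.5; cz_1 = 2; cx_2 = 0.75; cy_2 = 3.25; cz_2 = 0.25; d_2 = 2; h_2 = 3.5; cx_3 = 2.5; cy_3 = 7.25; r_3 = 0.5; cx_4 = 6.25; cz_4 = 3; r_4 = 1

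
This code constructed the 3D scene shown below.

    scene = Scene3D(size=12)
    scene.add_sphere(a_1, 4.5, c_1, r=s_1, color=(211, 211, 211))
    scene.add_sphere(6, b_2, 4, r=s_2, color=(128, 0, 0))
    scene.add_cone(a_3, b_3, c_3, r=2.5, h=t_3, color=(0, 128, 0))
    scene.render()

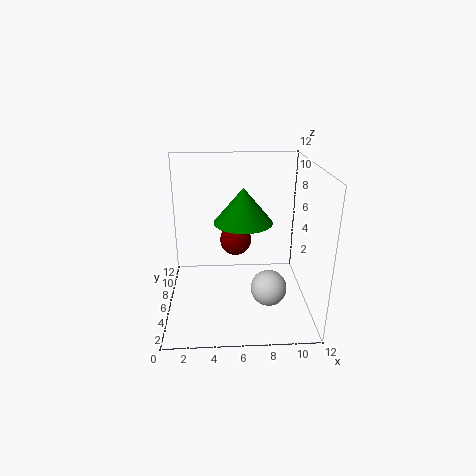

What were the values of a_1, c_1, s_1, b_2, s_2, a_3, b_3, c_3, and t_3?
a_1 = 8.5
c_1 = 2
s_1 = 1.5
b_2 = 10
s_2 = 1.5
a_3 = 6.5
b_3 = 7
c_3 = 7
t_3 = 3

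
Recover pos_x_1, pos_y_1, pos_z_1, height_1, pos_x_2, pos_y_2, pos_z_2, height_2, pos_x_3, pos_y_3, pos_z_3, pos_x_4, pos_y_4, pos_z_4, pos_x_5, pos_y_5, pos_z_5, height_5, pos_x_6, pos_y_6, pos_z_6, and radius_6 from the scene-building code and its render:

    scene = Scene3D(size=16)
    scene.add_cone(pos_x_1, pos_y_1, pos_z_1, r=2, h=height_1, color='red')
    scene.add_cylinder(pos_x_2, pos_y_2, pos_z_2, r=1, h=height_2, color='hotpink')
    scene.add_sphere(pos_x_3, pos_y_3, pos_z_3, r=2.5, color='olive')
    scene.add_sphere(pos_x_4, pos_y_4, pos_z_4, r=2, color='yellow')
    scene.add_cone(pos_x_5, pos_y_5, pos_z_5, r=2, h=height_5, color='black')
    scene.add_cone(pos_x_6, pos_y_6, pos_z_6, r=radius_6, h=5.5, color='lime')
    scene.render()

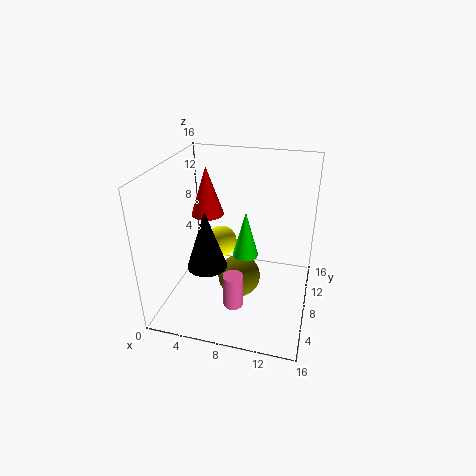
pos_x_1 = 3; pos_y_1 = 12; pos_z_1 = 8.5; height_1 = 6; pos_x_2 = 9; pos_y_2 = 2.5; pos_z_2 = 3.5; height_2 = 3.5; pos_x_3 = 8; pos_y_3 = 8.5; pos_z_3 = 2.5; pos_x_4 = 4.5; pos_y_4 = 12.5; pos_z_4 = 4.5; pos_x_5 = 6; pos_y_5 = 3.5; pos_z_5 = 7; height_5 = 6; pos_x_6 = 8.5; pos_y_6 = 9.5; pos_z_6 = 5; radius_6 = 1.5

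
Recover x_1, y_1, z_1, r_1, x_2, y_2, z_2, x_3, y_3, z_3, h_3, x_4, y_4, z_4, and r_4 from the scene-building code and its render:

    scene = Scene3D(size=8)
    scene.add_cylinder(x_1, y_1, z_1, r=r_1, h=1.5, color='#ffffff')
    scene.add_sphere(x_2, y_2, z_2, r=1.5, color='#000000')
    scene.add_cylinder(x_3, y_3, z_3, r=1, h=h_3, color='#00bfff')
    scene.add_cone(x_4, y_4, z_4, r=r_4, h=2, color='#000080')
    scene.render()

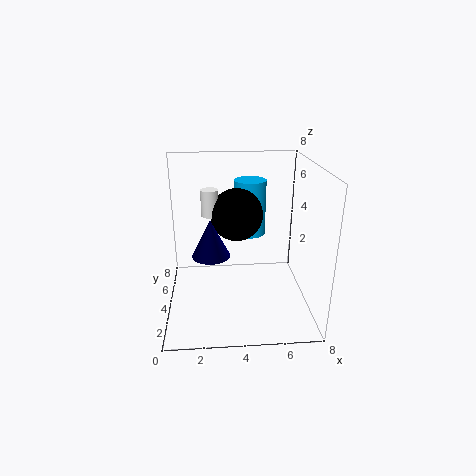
x_1 = 2.5; y_1 = 5; z_1 = 5; r_1 = 0.5; x_2 = 4; y_2 = 5; z_2 = 5; x_3 = 5; y_3 = 7; z_3 = 3; h_3 = 3.5; x_4 = 2.5; y_4 = 3; z_4 = 3.5; r_4 = 1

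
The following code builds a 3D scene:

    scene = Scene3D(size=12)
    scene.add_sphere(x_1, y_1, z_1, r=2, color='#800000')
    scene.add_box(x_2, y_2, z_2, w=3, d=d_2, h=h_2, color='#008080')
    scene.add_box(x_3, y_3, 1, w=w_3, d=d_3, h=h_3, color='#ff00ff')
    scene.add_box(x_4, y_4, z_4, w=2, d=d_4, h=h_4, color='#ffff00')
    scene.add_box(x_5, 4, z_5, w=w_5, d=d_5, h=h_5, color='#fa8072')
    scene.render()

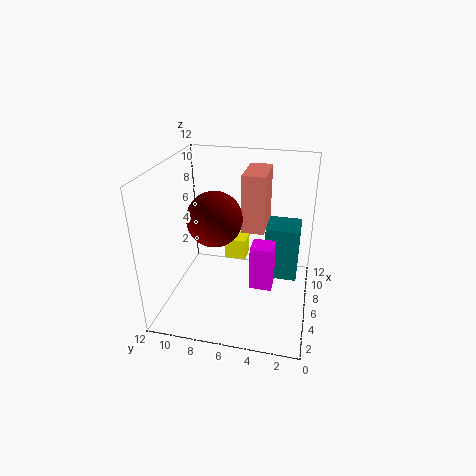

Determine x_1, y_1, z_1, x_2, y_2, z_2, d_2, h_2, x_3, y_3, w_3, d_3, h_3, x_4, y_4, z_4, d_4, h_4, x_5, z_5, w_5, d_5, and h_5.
x_1 = 3, y_1 = 7, z_1 = 9, x_2 = 8, y_2 = 1, z_2 = 1, d_2 = 3, h_2 = 5, x_3 = 6, y_3 = 3, w_3 = 2, d_3 = 2, h_3 = 4, x_4 = 9, y_4 = 6, z_4 = 2, d_4 = 2, h_4 = 2, x_5 = 7, z_5 = 6, w_5 = 4, d_5 = 2, h_5 = 5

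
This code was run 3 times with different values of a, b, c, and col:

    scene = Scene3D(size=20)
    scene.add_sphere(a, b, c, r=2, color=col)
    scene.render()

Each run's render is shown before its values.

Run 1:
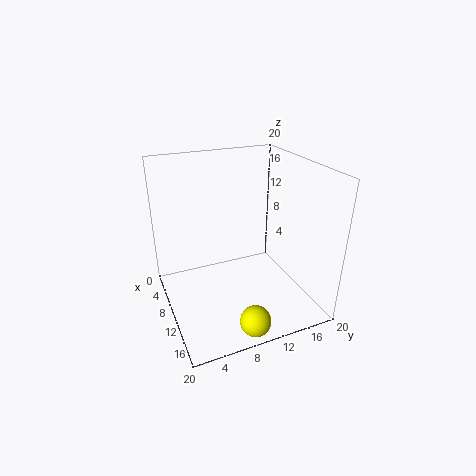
a = 18; b = 9; c = 2; col = 'yellow'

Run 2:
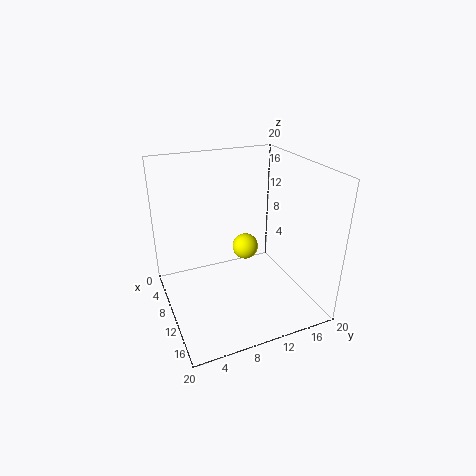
a = 6; b = 13; c = 6; col = 'yellow'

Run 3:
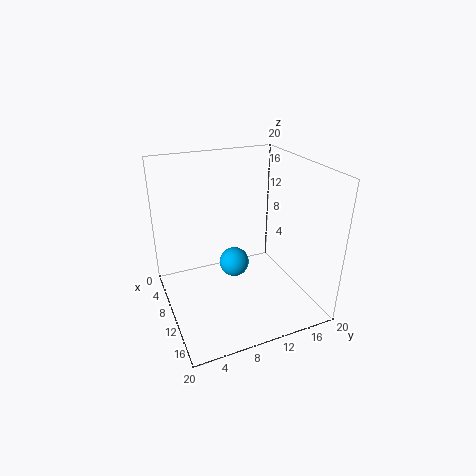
a = 11; b = 9; c = 7; col = 'deepskyblue'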